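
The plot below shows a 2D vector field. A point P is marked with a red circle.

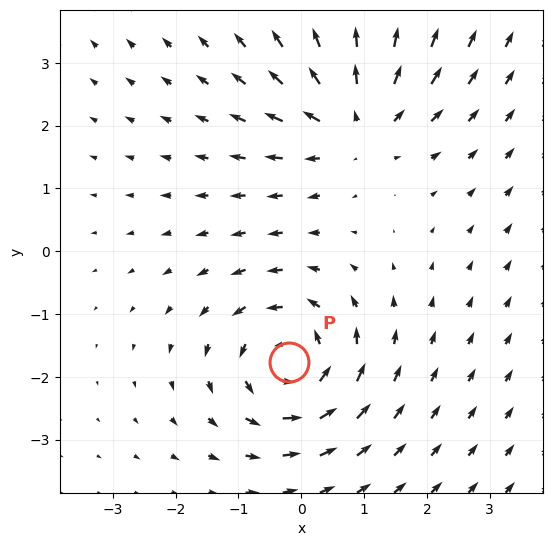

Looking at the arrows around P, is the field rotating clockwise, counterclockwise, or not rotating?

counterclockwise

Near P at (-0.2, -1.8) the arrows circulate counterclockwise. The curl (z-component) there is about +5; positive curl means counterclockwise rotation.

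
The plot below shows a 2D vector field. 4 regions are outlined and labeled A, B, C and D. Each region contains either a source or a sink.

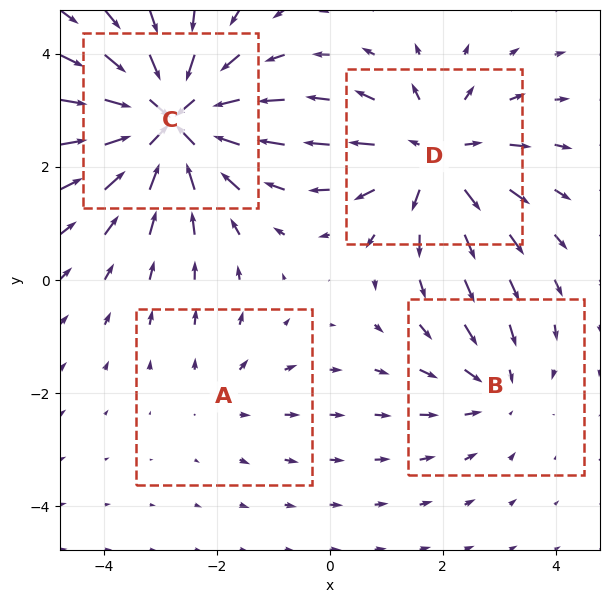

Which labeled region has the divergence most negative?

Divergence at each region's feature centre — A: about +2, B: about -3, C: about -7, D: about +5. Region C is most negative.

C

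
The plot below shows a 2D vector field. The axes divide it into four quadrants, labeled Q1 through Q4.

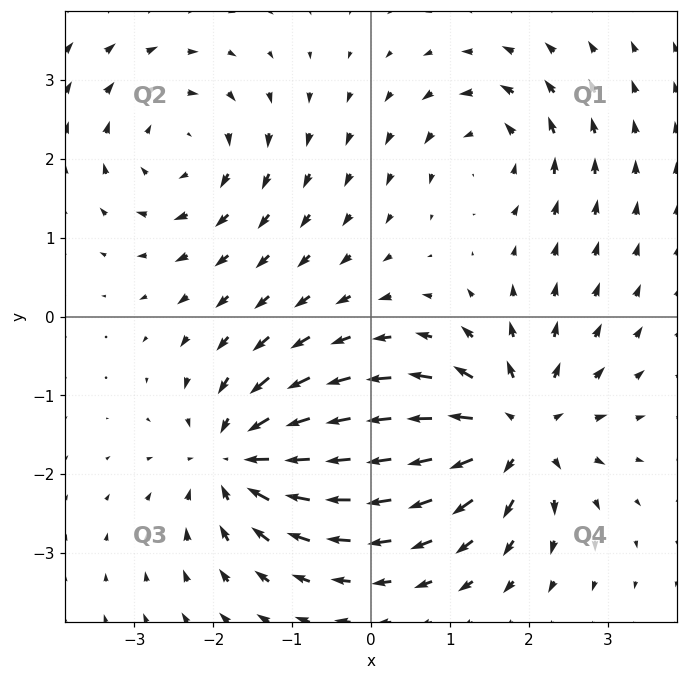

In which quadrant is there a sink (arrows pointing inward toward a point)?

Q3

The sink sits at approximately (-1.7, -1.8), which lies in quadrant Q3. The divergence there is about -6, negative as expected for a sink.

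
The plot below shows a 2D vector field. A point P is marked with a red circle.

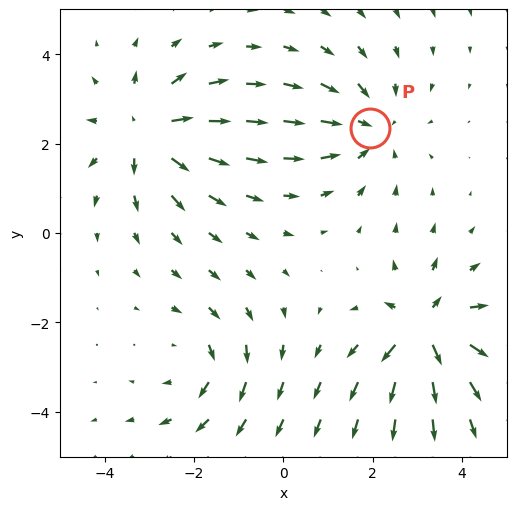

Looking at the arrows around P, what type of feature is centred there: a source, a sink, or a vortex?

sink

At P (1.9, 2.3) the arrows converge inward. Divergence about -4, curl ≈0 — negative divergence with near-zero curl is a sink.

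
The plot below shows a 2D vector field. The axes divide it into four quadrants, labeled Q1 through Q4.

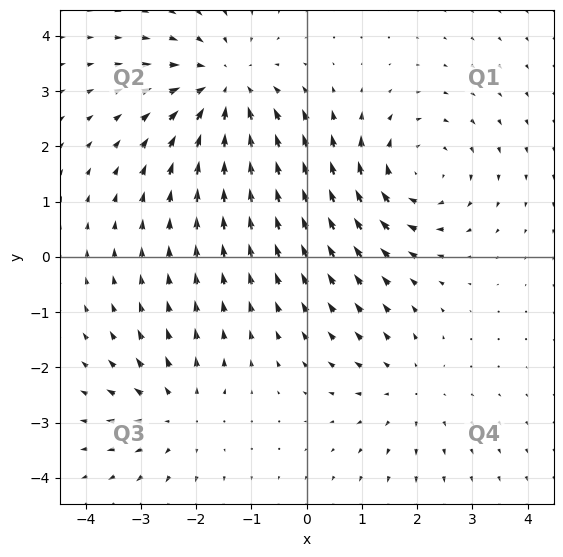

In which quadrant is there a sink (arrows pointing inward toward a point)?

The sink sits at approximately (-1.5, 3.0), which lies in quadrant Q2. The divergence there is about -4, negative as expected for a sink.

Q2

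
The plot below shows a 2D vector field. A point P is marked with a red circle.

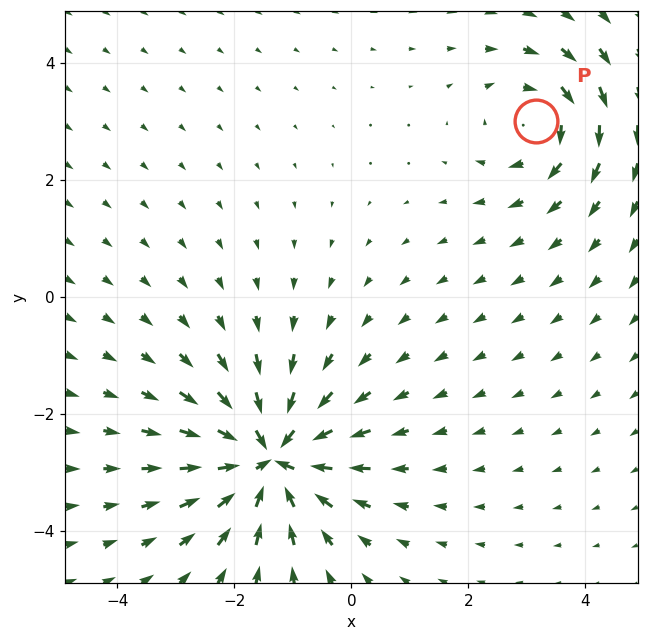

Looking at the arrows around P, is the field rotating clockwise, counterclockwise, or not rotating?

Near P at (3.2, 3.0) the arrows circulate clockwise. The curl (z-component) there is about -3; negative curl means clockwise rotation.

clockwise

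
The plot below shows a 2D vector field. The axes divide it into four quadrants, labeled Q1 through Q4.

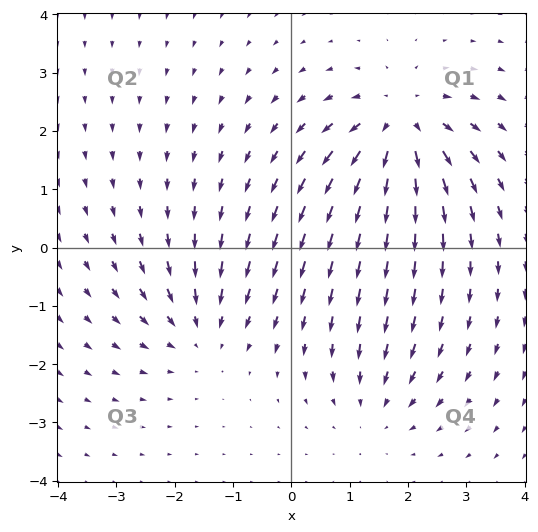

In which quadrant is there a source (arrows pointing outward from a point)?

The source sits at approximately (1.9, 2.1), which lies in quadrant Q1. The divergence there is about +5, positive as expected for a source.

Q1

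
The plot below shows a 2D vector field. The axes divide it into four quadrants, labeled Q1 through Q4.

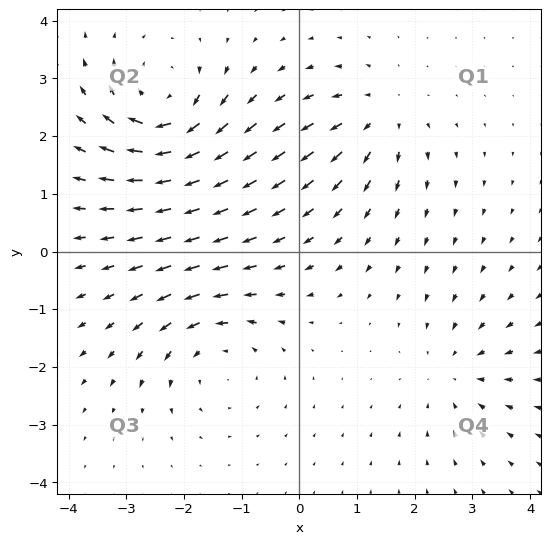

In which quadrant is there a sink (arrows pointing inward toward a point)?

Q4

The sink sits at approximately (2.7, -2.1), which lies in quadrant Q4. The divergence there is about -3, negative as expected for a sink.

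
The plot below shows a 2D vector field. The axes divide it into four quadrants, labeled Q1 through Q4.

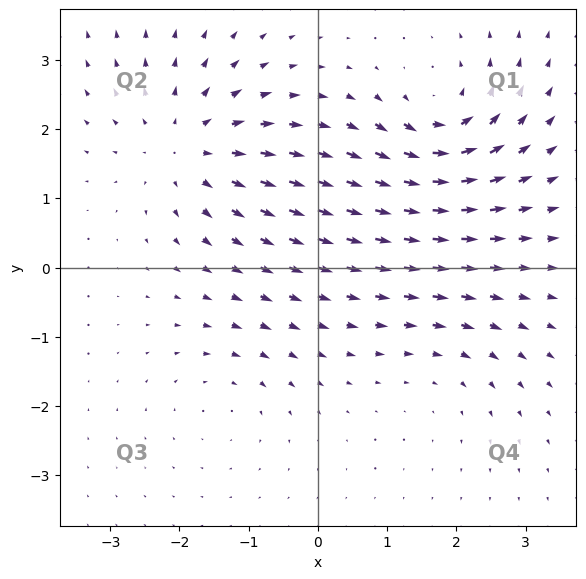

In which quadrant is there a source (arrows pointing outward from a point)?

Q2

The source sits at approximately (-1.9, 1.7), which lies in quadrant Q2. The divergence there is about +5, positive as expected for a source.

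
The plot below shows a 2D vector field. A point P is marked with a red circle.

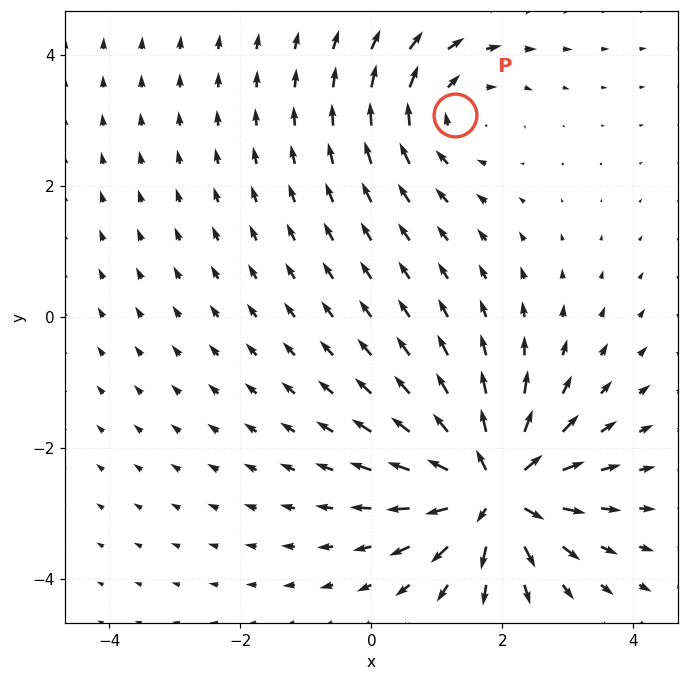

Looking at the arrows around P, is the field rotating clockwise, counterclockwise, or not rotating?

Near P at (1.3, 3.1) the arrows circulate clockwise. The curl (z-component) there is about -3; negative curl means clockwise rotation.

clockwise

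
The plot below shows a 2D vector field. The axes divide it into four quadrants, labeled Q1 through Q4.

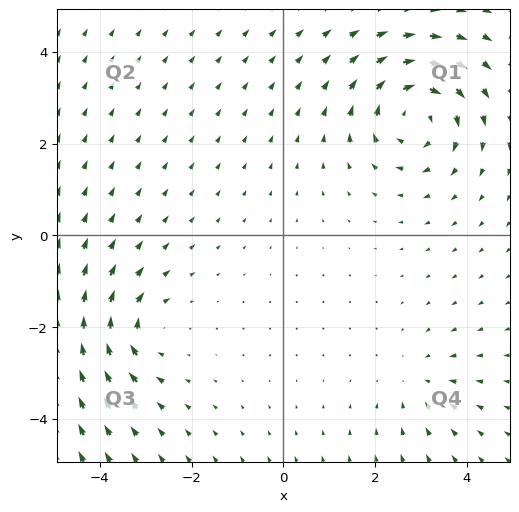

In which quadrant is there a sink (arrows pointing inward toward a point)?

The sink sits at approximately (2.9, -3.2), which lies in quadrant Q4. The divergence there is about -2, negative as expected for a sink.

Q4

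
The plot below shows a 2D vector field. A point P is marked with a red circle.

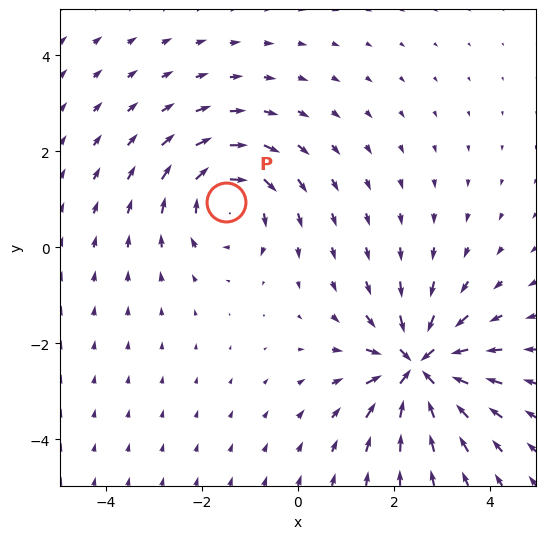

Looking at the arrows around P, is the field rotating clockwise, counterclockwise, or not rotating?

clockwise

Near P at (-1.5, 0.9) the arrows circulate clockwise. The curl (z-component) there is about -4; negative curl means clockwise rotation.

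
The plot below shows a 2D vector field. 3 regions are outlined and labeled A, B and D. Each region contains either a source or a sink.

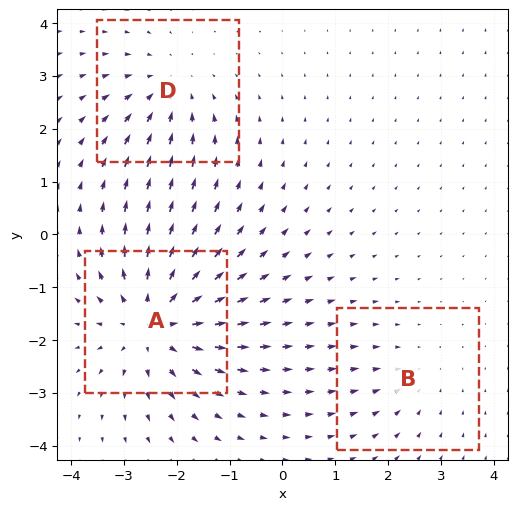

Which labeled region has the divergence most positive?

A

Divergence at each region's feature centre — A: about +5, B: about -2, D: about -3. Region A is most positive.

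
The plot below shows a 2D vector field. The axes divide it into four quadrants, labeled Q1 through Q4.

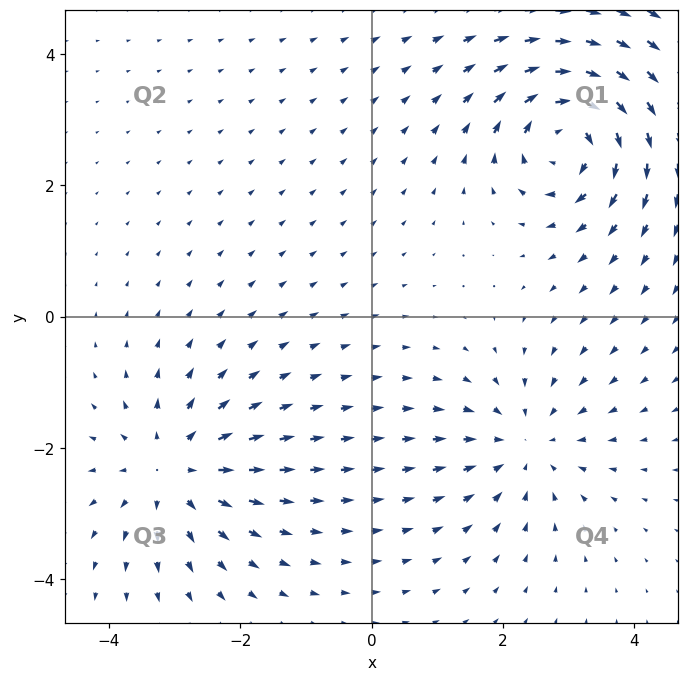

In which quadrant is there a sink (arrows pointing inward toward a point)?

Q4

The sink sits at approximately (2.4, -2.0), which lies in quadrant Q4. The divergence there is about -3, negative as expected for a sink.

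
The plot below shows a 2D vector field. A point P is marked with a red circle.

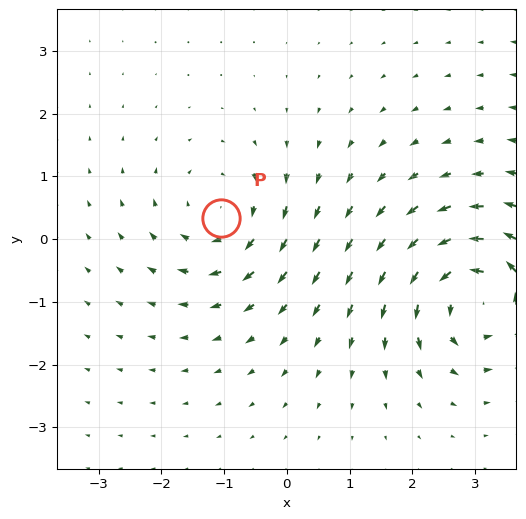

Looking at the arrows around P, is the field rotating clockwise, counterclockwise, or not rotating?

Near P at (-1.0, 0.3) the arrows circulate clockwise. The curl (z-component) there is about -4; negative curl means clockwise rotation.

clockwise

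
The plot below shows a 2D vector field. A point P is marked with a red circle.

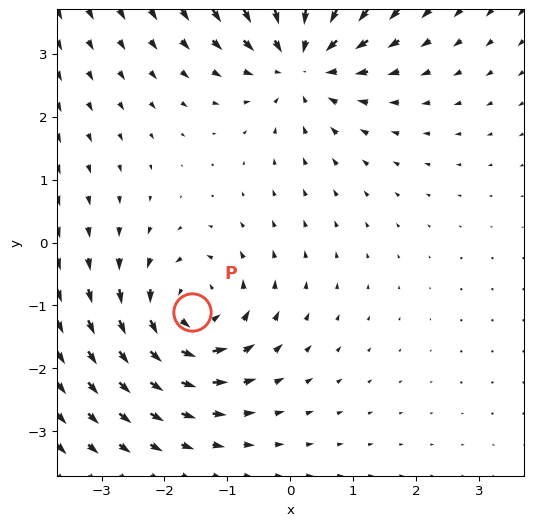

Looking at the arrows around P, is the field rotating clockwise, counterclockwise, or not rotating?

Near P at (-1.6, -1.1) the arrows circulate counterclockwise. The curl (z-component) there is about +3; positive curl means counterclockwise rotation.

counterclockwise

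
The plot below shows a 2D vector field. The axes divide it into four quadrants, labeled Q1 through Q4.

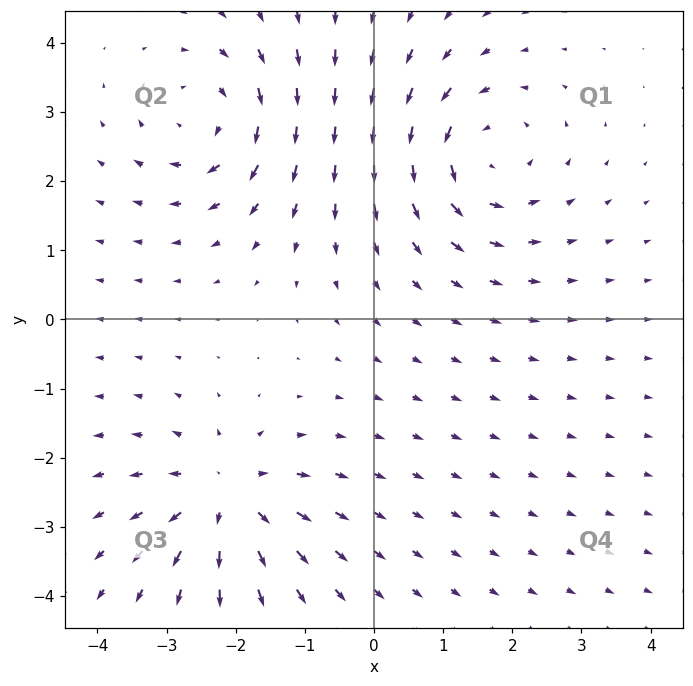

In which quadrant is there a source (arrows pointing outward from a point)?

The source sits at approximately (-2.1, -2.6), which lies in quadrant Q3. The divergence there is about +5, positive as expected for a source.

Q3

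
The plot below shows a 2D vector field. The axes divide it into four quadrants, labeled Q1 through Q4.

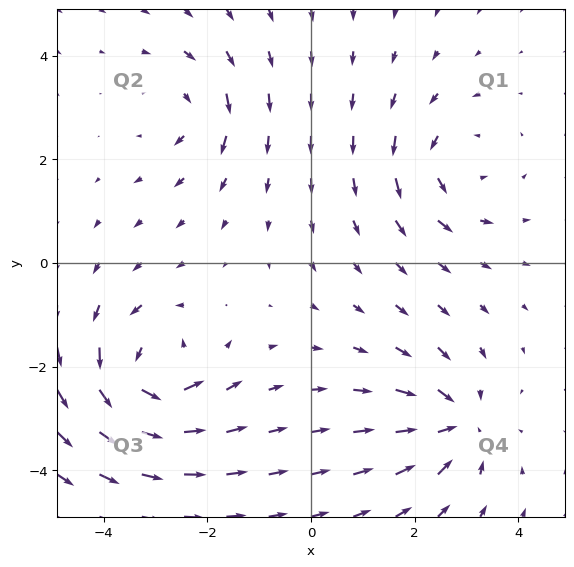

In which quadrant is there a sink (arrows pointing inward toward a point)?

Q4

The sink sits at approximately (2.8, -3.1), which lies in quadrant Q4. The divergence there is about -5, negative as expected for a sink.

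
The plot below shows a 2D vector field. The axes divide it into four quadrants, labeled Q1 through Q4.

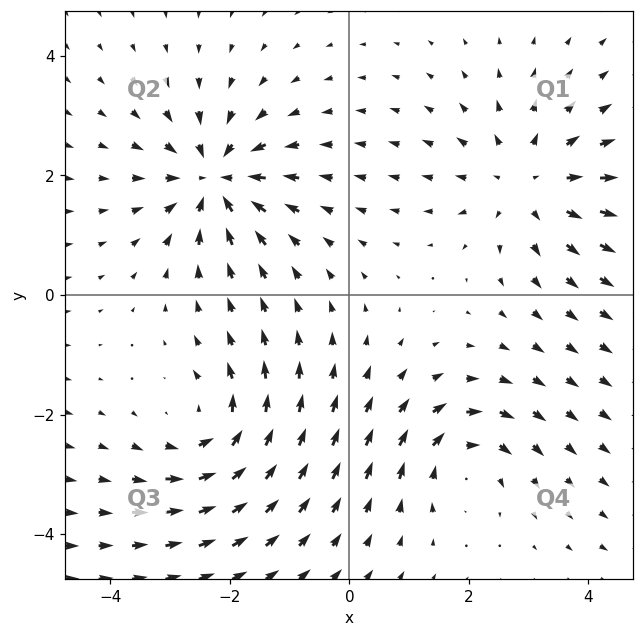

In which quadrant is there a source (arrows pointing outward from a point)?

The source sits at approximately (3.0, 1.9), which lies in quadrant Q1. The divergence there is about +4, positive as expected for a source.

Q1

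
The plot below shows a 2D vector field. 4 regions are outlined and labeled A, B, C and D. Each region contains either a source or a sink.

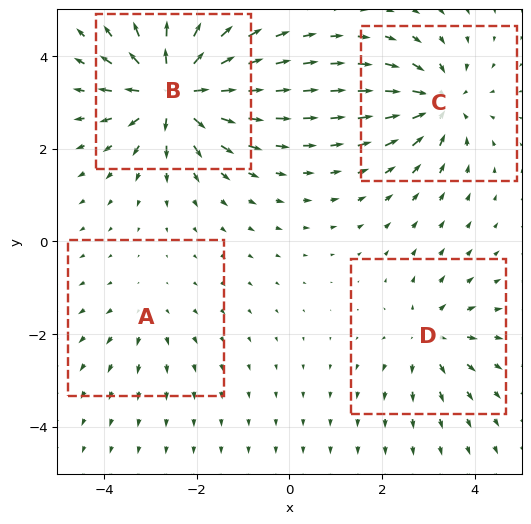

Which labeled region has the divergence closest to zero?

A

Divergence at each region's feature centre — A: about +2, B: about +9, C: about -6, D: about +4. Region A is closest to zero.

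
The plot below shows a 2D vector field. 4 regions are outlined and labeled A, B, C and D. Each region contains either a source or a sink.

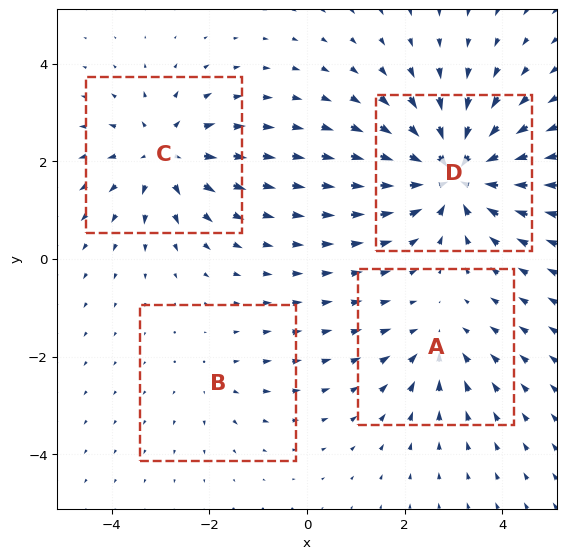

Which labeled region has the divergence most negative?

Divergence at each region's feature centre — A: about -3, B: about +2, C: about +5, D: about -7. Region D is most negative.

D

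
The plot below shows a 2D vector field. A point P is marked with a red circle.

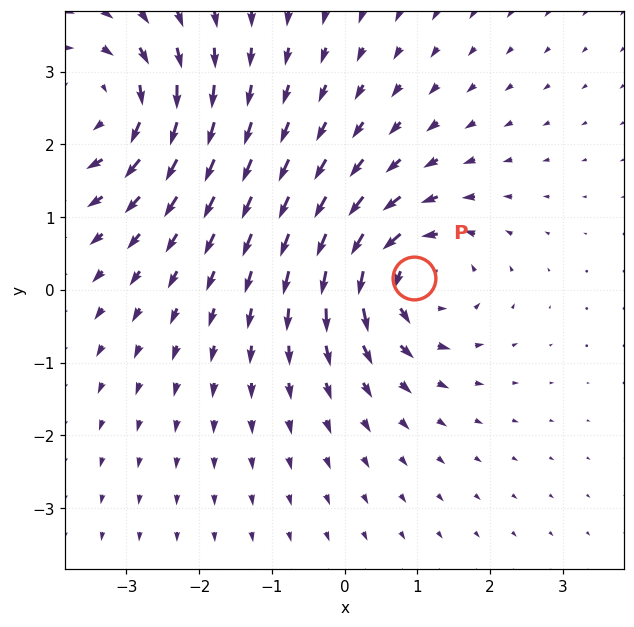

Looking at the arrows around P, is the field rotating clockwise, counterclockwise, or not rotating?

Near P at (1.0, 0.2) the arrows circulate counterclockwise. The curl (z-component) there is about +4; positive curl means counterclockwise rotation.

counterclockwise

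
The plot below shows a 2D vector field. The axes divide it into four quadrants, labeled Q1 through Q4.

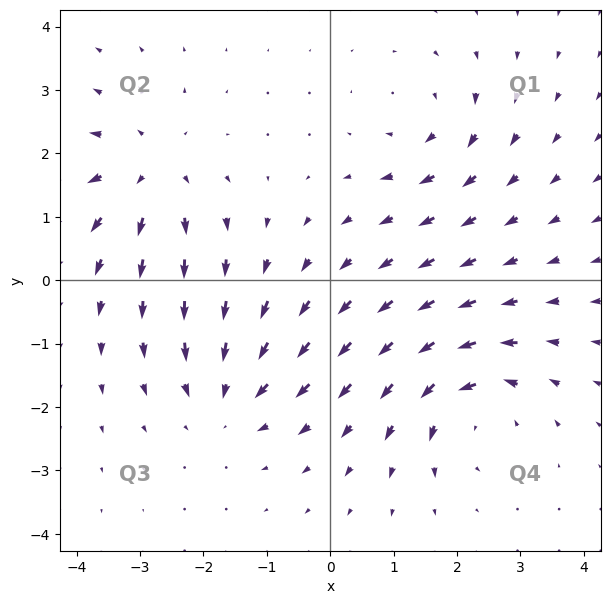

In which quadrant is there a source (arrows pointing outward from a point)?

Q2

The source sits at approximately (-2.8, 1.7), which lies in quadrant Q2. The divergence there is about +4, positive as expected for a source.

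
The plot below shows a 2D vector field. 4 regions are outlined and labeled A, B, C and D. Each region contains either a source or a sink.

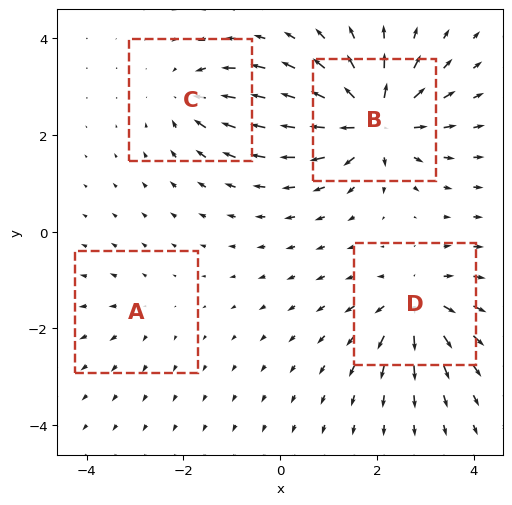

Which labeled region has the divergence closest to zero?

A

Divergence at each region's feature centre — A: about +2, B: about +8, C: about -4, D: about +6. Region A is closest to zero.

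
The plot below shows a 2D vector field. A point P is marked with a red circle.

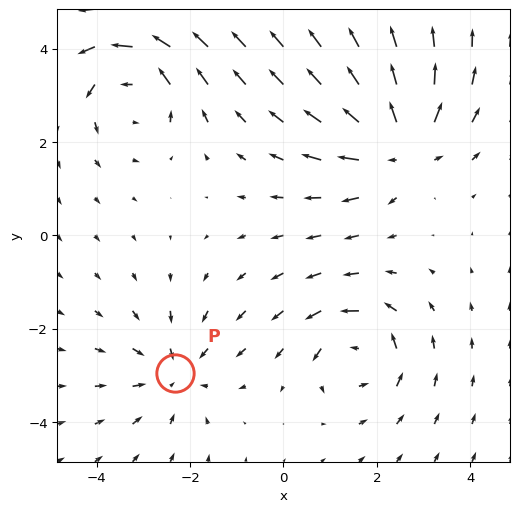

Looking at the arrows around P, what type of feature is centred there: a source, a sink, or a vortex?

sink

At P (-2.3, -3.0) the arrows converge inward. Divergence about -4, curl ≈0 — negative divergence with near-zero curl is a sink.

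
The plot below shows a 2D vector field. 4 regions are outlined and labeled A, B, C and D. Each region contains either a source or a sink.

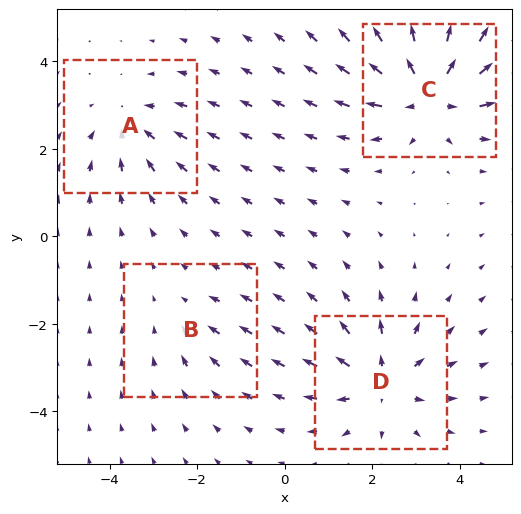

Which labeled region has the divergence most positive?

Divergence at each region's feature centre — A: about -3, B: about -2, C: about +6, D: about +5. Region C is most positive.

C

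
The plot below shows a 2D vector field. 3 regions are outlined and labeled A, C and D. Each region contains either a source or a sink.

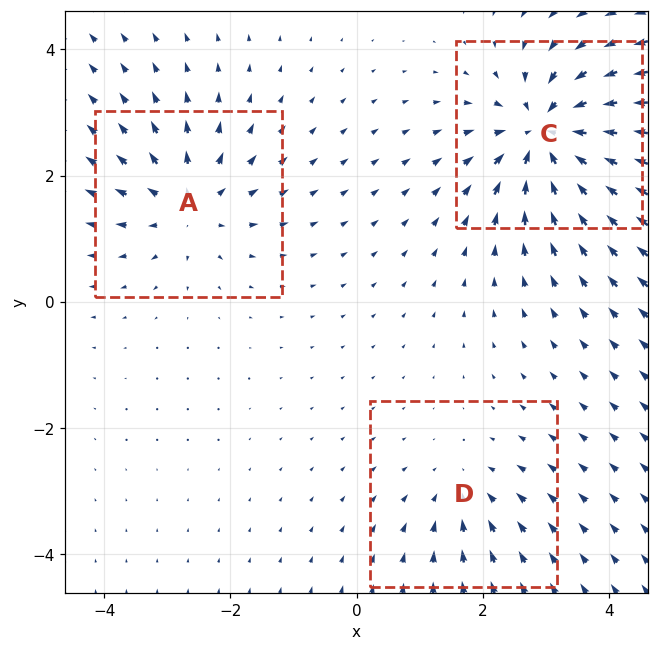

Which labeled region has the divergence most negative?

Divergence at each region's feature centre — A: about +4, C: about -6, D: about -2. Region C is most negative.

C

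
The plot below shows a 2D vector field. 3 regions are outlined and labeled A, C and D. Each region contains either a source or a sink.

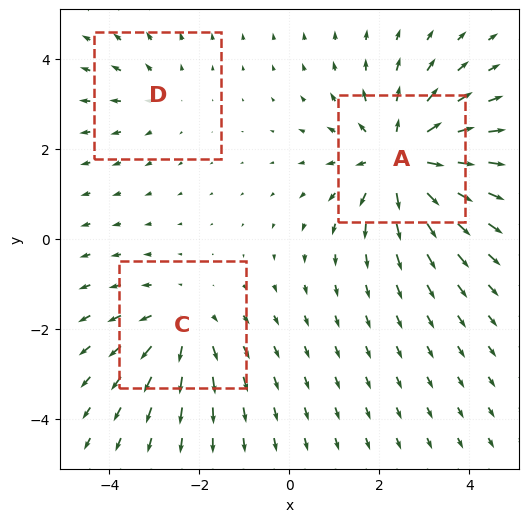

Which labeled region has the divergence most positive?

Divergence at each region's feature centre — A: about +5, C: about +3, D: about +2. Region A is most positive.

A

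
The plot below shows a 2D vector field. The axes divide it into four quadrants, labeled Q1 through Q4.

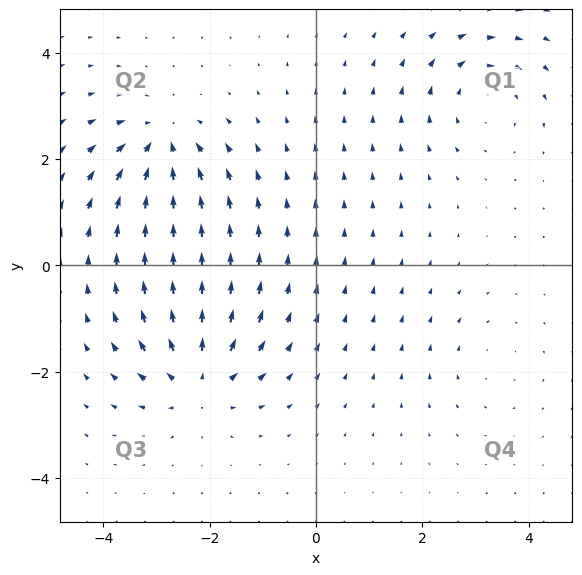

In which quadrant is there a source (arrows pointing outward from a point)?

Q3

The source sits at approximately (-2.2, -2.1), which lies in quadrant Q3. The divergence there is about +6, positive as expected for a source.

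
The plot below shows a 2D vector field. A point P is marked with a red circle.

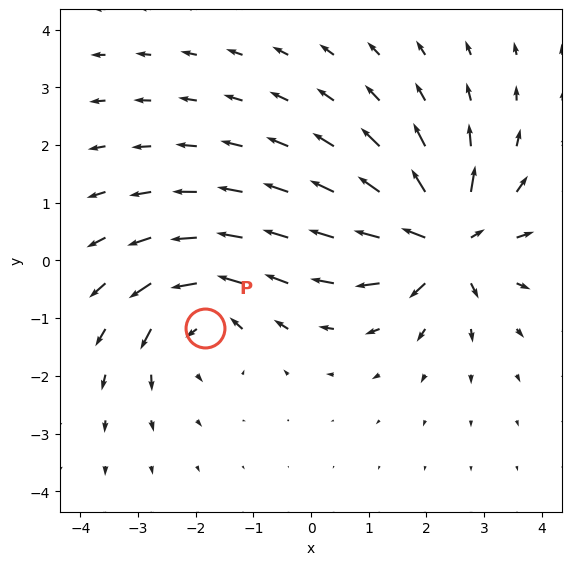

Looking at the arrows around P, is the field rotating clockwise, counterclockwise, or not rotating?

Near P at (-1.8, -1.2) the arrows circulate counterclockwise. The curl (z-component) there is about +4; positive curl means counterclockwise rotation.

counterclockwise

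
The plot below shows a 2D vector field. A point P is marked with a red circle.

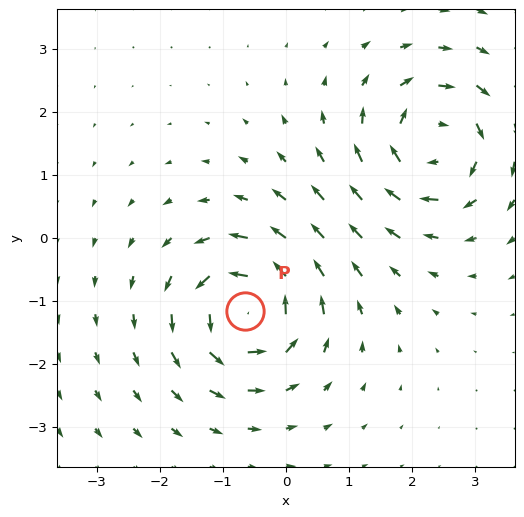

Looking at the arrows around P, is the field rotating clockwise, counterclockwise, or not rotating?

counterclockwise

Near P at (-0.6, -1.2) the arrows circulate counterclockwise. The curl (z-component) there is about +5; positive curl means counterclockwise rotation.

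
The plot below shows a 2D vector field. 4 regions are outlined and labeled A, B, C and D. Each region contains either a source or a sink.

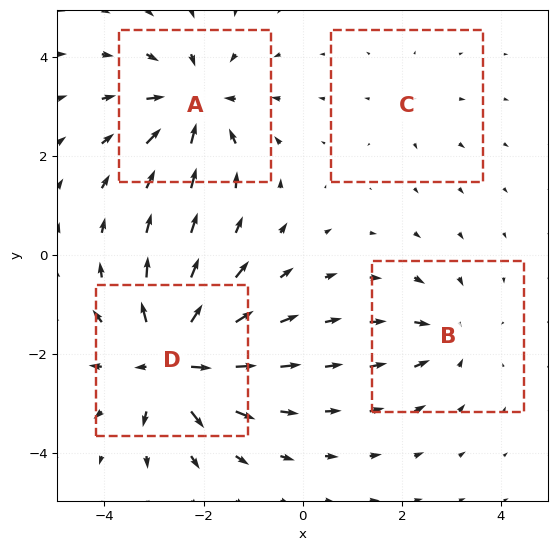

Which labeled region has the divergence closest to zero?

Divergence at each region's feature centre — A: about -6, B: about -4, C: about +2, D: about +8. Region C is closest to zero.

C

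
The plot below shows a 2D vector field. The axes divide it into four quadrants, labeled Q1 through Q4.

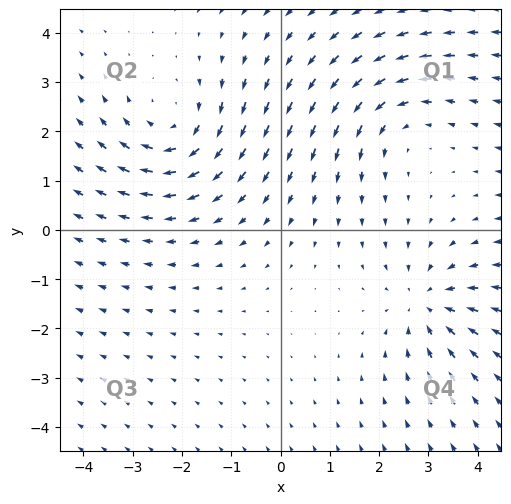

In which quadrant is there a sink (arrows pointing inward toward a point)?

Q4

The sink sits at approximately (3.0, -1.5), which lies in quadrant Q4. The divergence there is about -3, negative as expected for a sink.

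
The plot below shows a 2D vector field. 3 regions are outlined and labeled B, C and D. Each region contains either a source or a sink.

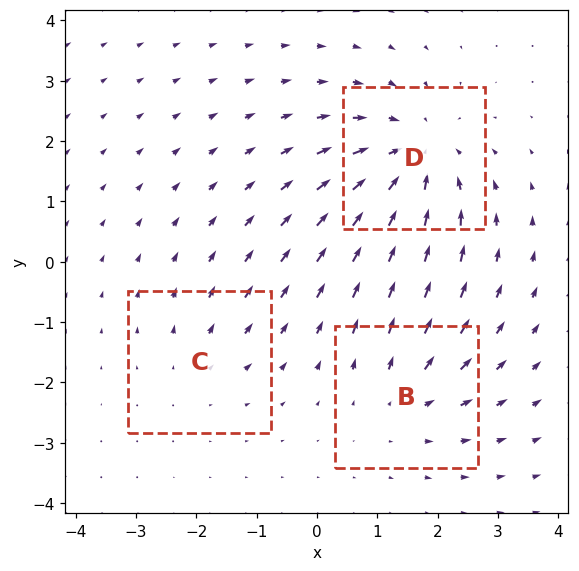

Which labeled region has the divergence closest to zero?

Divergence at each region's feature centre — B: about +3, C: about +2, D: about -4. Region C is closest to zero.

C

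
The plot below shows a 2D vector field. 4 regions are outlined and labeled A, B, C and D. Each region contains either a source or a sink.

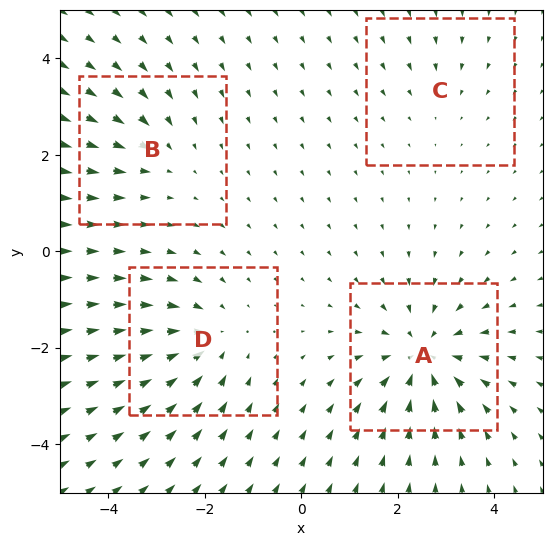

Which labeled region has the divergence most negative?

Divergence at each region's feature centre — A: about -6, B: about -3, C: about -2, D: about -4. Region A is most negative.

A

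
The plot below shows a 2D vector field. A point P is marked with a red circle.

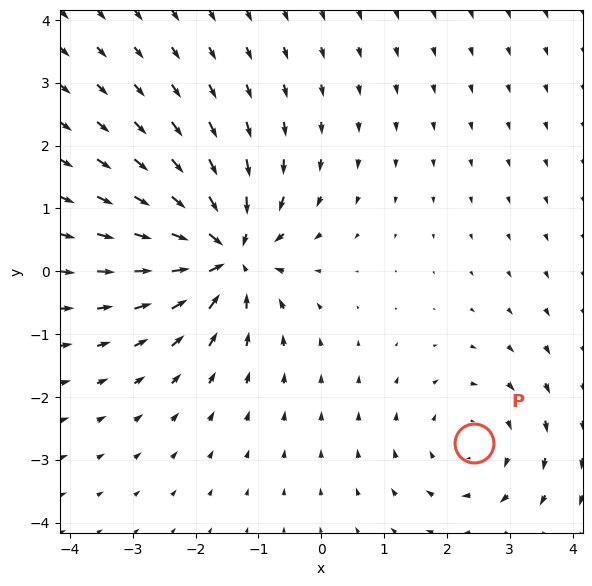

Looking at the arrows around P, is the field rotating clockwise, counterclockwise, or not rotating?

clockwise

Near P at (2.4, -2.7) the arrows circulate clockwise. The curl (z-component) there is about -2; negative curl means clockwise rotation.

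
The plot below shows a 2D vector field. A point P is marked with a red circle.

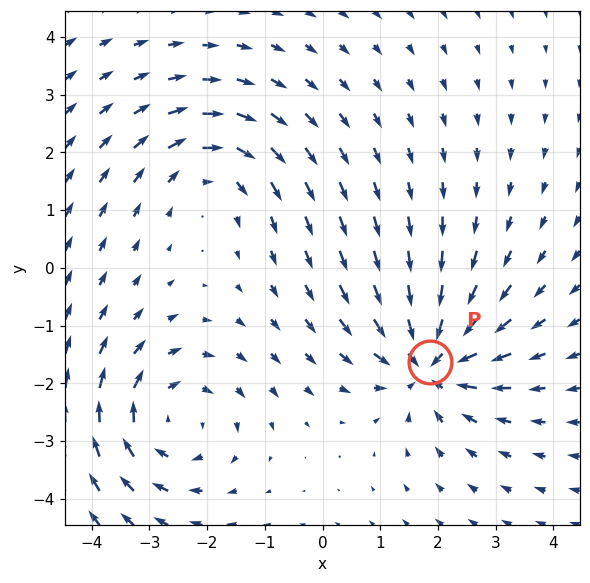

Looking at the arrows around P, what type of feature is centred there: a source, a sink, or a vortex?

At P (1.9, -1.6) the arrows converge inward. Divergence about -6, curl ≈0 — negative divergence with near-zero curl is a sink.

sink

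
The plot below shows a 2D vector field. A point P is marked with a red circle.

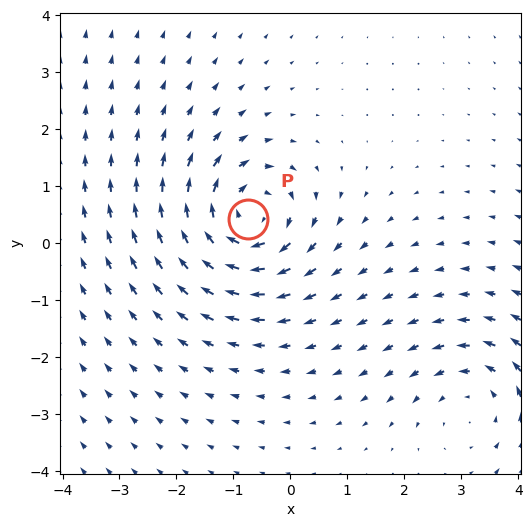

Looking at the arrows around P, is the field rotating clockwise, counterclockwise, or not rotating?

Near P at (-0.8, 0.4) the arrows circulate clockwise. The curl (z-component) there is about -5; negative curl means clockwise rotation.

clockwise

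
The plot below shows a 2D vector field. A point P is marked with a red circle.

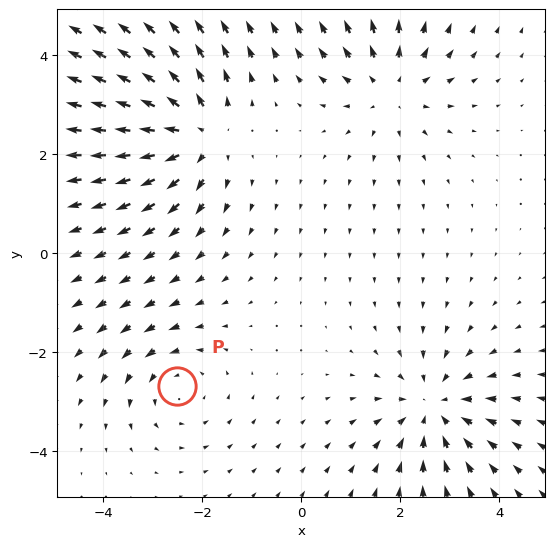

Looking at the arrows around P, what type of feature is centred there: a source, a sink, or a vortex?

vortex

At P (-2.5, -2.7) the arrows circulate counterclockwise. Divergence ≈0, curl about +3 — near-zero divergence with nonzero curl is a vortex.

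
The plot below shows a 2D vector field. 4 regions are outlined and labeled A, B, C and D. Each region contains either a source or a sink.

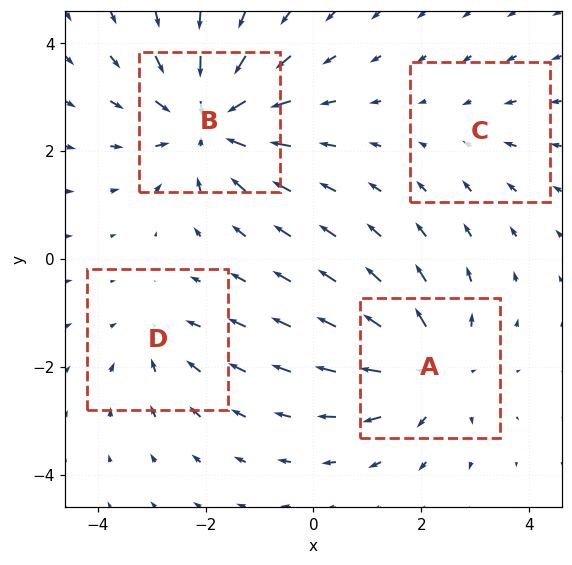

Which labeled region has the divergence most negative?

Divergence at each region's feature centre — A: about +5, B: about -6, C: about -2, D: about -3. Region B is most negative.

B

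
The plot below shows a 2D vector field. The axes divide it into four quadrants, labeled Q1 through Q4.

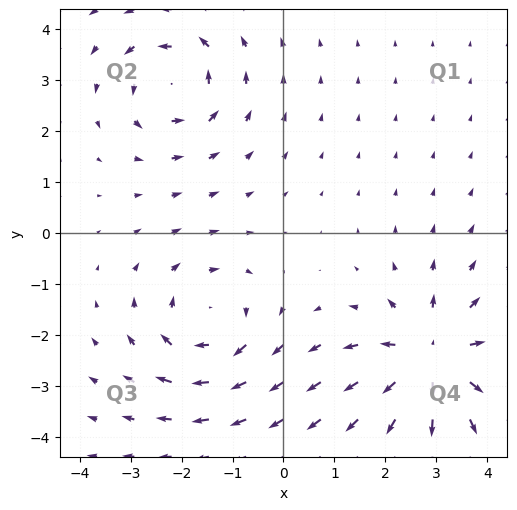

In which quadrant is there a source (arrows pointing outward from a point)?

The source sits at approximately (2.9, -2.5), which lies in quadrant Q4. The divergence there is about +5, positive as expected for a source.

Q4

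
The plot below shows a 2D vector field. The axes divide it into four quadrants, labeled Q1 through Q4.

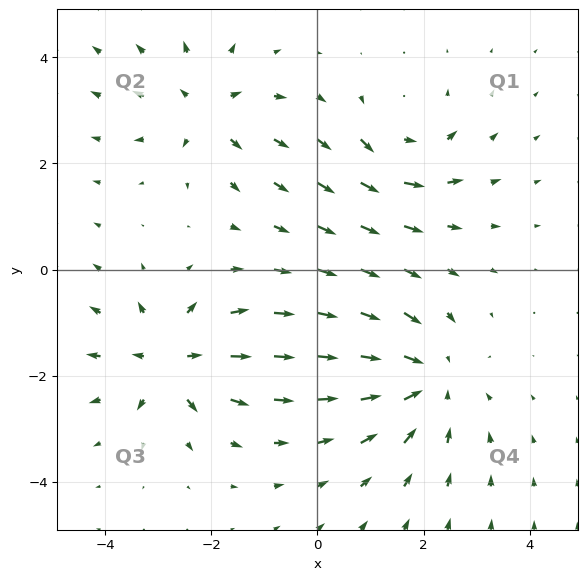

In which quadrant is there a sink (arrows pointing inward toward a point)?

Q4

The sink sits at approximately (2.1, -2.1), which lies in quadrant Q4. The divergence there is about -3, negative as expected for a sink.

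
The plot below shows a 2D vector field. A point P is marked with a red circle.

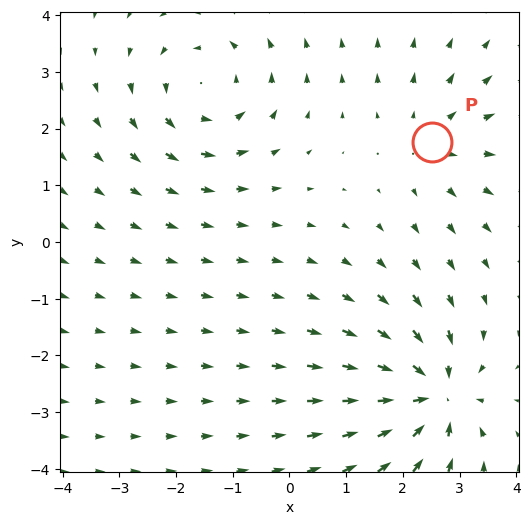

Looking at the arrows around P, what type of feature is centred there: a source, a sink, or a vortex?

At P (2.5, 1.8) the arrows spread outward. Divergence about +2, curl ≈0 — positive divergence with near-zero curl is a source.

source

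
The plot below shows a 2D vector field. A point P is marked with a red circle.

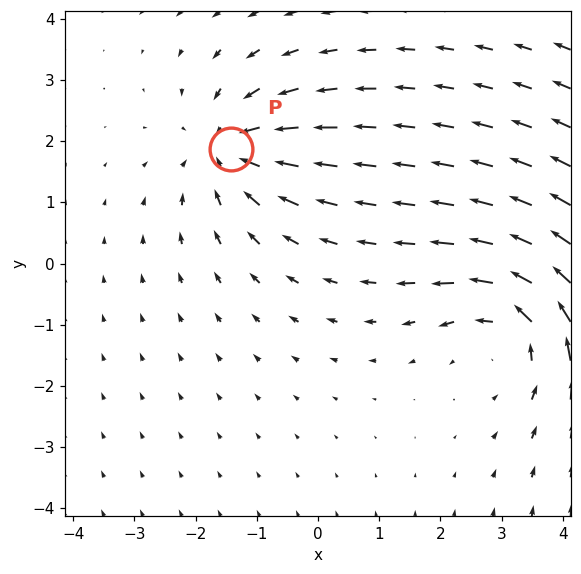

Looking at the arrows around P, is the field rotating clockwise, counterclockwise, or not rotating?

Near P at (-1.4, 1.9) the arrows show no circulation. The curl there is ≈0.

not rotating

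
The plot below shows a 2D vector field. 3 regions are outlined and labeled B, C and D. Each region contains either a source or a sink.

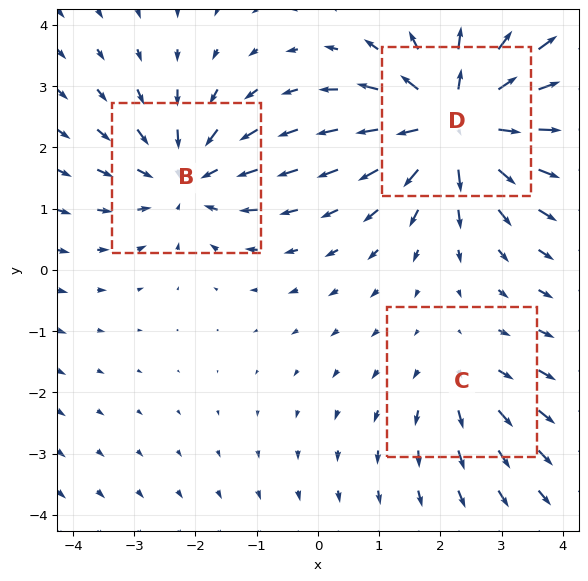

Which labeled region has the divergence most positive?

D

Divergence at each region's feature centre — B: about -4, C: about +2, D: about +5. Region D is most positive.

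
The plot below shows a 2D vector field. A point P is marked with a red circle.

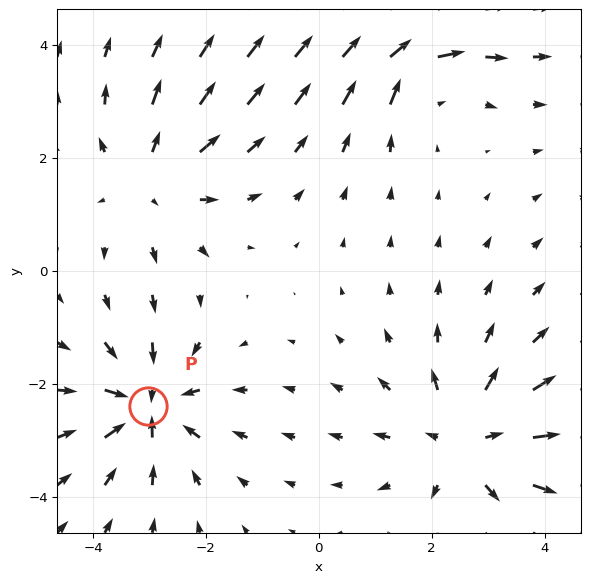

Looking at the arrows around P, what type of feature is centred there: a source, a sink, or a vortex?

At P (-3.0, -2.4) the arrows converge inward. Divergence about -5, curl ≈0 — negative divergence with near-zero curl is a sink.

sink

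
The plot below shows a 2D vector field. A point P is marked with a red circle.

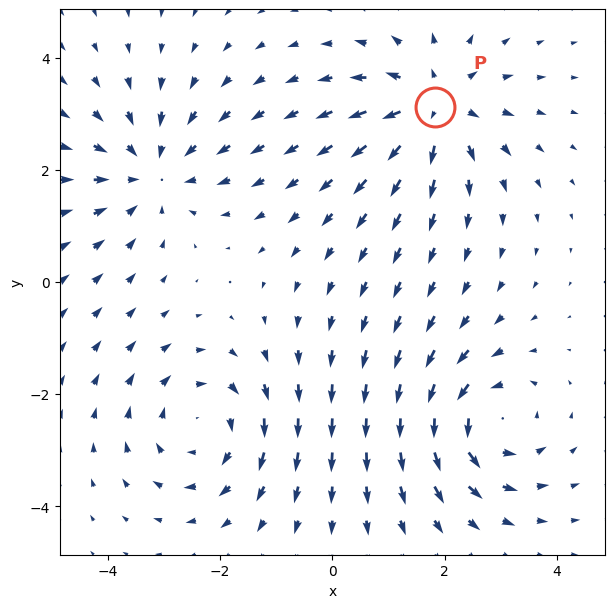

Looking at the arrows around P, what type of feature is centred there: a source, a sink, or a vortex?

source

At P (1.8, 3.1) the arrows spread outward. Divergence about +5, curl ≈0 — positive divergence with near-zero curl is a source.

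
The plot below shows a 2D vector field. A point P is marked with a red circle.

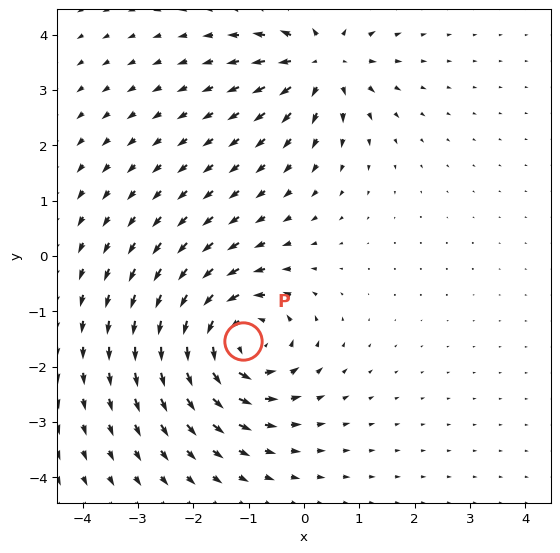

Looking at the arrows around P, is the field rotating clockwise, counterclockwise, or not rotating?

counterclockwise

Near P at (-1.1, -1.5) the arrows circulate counterclockwise. The curl (z-component) there is about +5; positive curl means counterclockwise rotation.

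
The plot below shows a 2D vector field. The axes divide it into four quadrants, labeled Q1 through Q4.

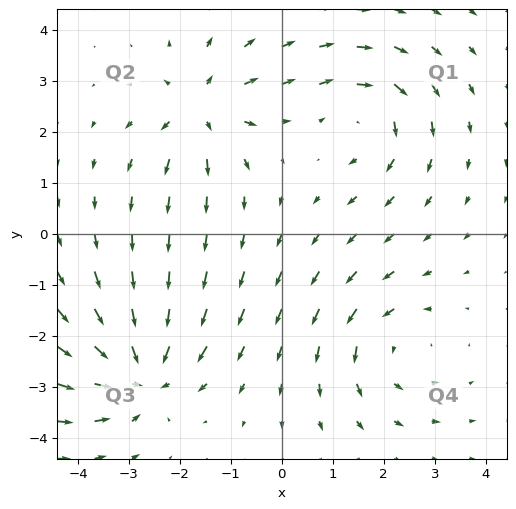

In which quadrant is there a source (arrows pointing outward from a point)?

Q2

The source sits at approximately (-1.6, 2.4), which lies in quadrant Q2. The divergence there is about +5, positive as expected for a source.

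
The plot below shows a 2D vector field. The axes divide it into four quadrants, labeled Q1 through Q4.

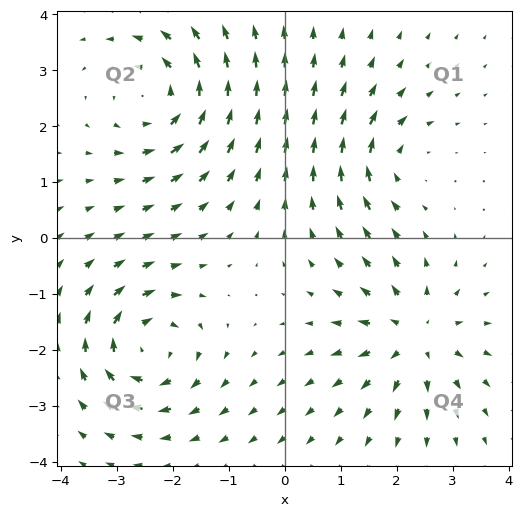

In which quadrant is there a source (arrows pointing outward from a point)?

Q4

The source sits at approximately (2.3, -1.7), which lies in quadrant Q4. The divergence there is about +5, positive as expected for a source.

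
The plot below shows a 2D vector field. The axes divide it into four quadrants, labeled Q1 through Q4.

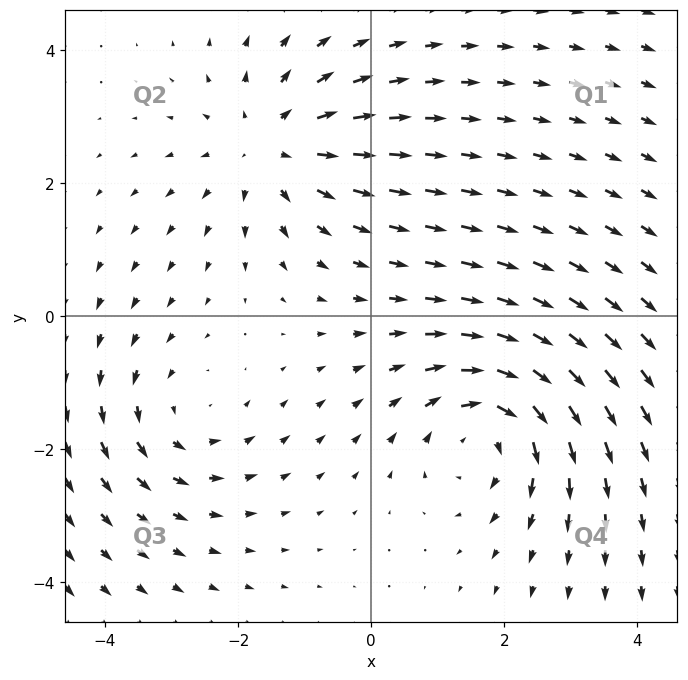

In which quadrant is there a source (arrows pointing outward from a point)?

Q2

The source sits at approximately (-1.5, 2.6), which lies in quadrant Q2. The divergence there is about +4, positive as expected for a source.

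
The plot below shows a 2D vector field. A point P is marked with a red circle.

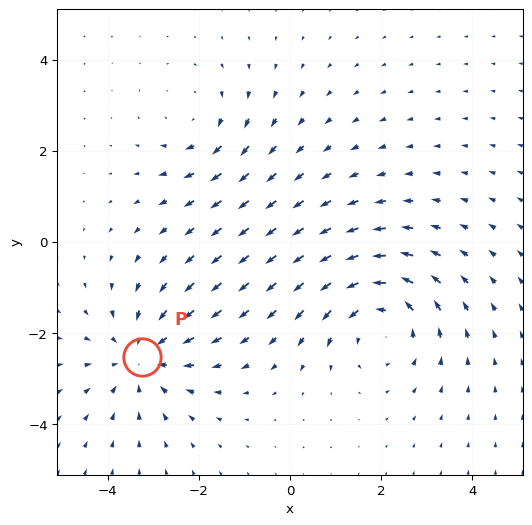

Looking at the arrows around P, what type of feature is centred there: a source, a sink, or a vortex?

sink

At P (-3.2, -2.5) the arrows converge inward. Divergence about -4, curl ≈0 — negative divergence with near-zero curl is a sink.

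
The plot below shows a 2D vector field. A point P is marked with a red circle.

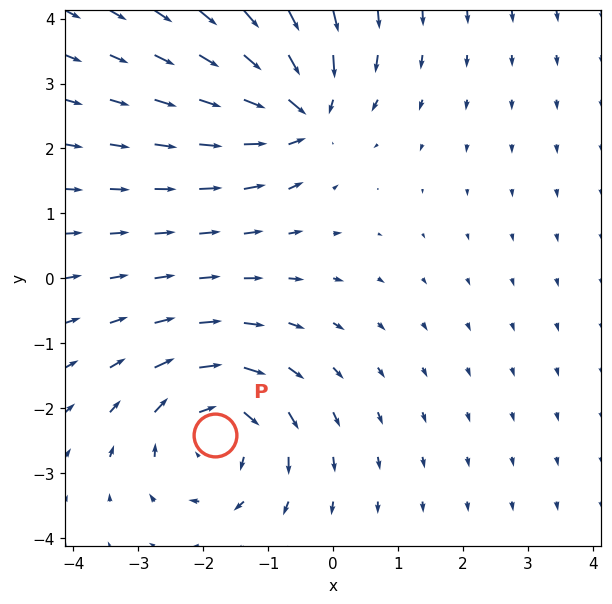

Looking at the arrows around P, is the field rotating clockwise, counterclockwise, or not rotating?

clockwise

Near P at (-1.8, -2.4) the arrows circulate clockwise. The curl (z-component) there is about -5; negative curl means clockwise rotation.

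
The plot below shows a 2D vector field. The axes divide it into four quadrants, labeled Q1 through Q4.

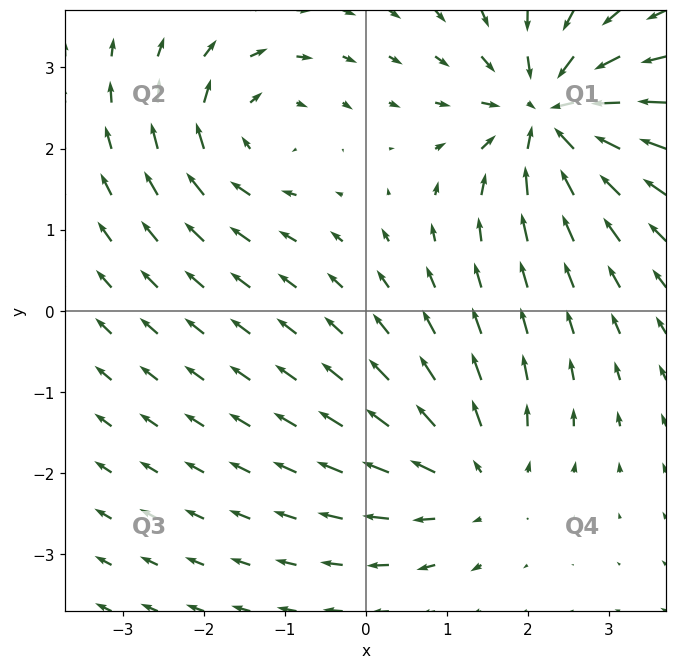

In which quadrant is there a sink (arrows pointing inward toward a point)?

The sink sits at approximately (2.3, 2.4), which lies in quadrant Q1. The divergence there is about -7, negative as expected for a sink.

Q1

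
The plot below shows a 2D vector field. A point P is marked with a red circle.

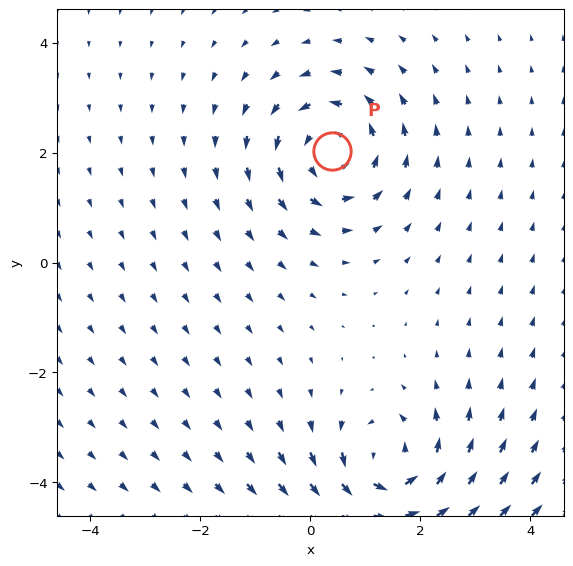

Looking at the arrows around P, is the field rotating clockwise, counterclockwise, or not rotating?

Near P at (0.4, 2.0) the arrows circulate counterclockwise. The curl (z-component) there is about +4; positive curl means counterclockwise rotation.

counterclockwise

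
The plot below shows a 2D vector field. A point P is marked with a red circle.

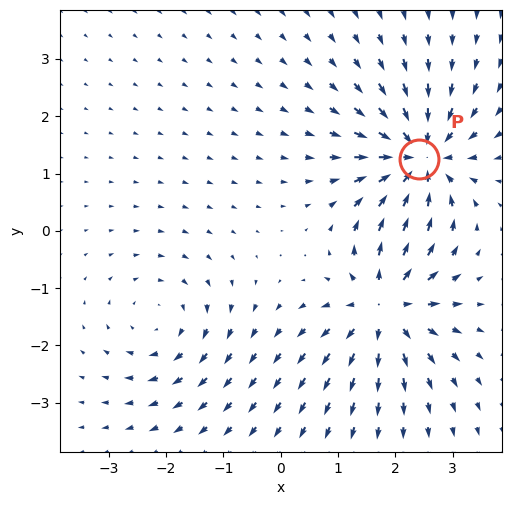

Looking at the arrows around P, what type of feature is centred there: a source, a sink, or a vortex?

sink

At P (2.4, 1.3) the arrows converge inward. Divergence about -5, curl ≈0 — negative divergence with near-zero curl is a sink.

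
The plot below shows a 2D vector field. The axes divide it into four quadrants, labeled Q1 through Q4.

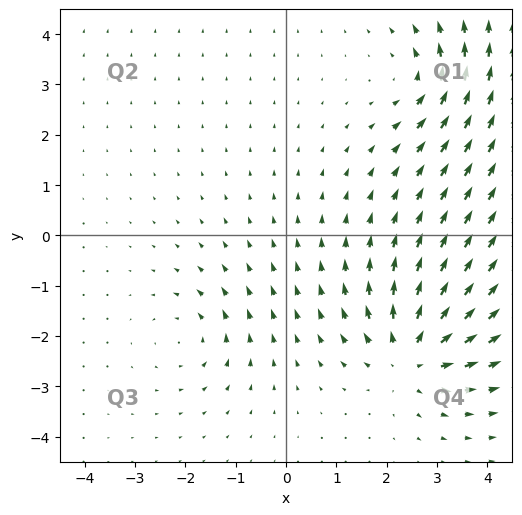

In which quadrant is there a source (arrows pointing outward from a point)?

Q4

The source sits at approximately (2.5, -2.4), which lies in quadrant Q4. The divergence there is about +6, positive as expected for a source.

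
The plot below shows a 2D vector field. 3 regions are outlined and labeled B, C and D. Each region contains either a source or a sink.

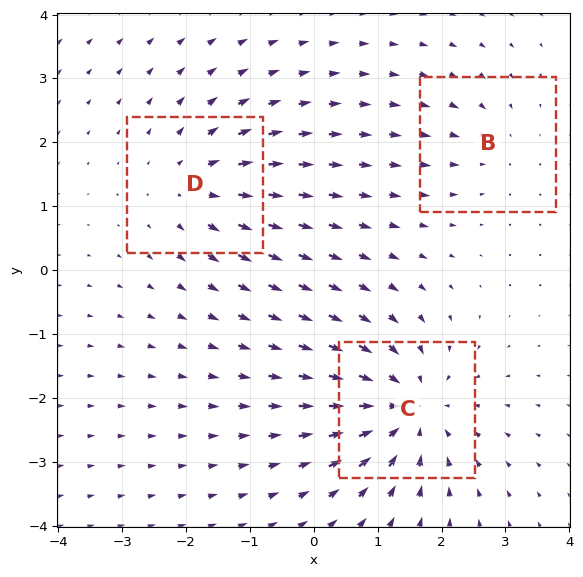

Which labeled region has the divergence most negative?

C

Divergence at each region's feature centre — B: about -2, C: about -5, D: about +3. Region C is most negative.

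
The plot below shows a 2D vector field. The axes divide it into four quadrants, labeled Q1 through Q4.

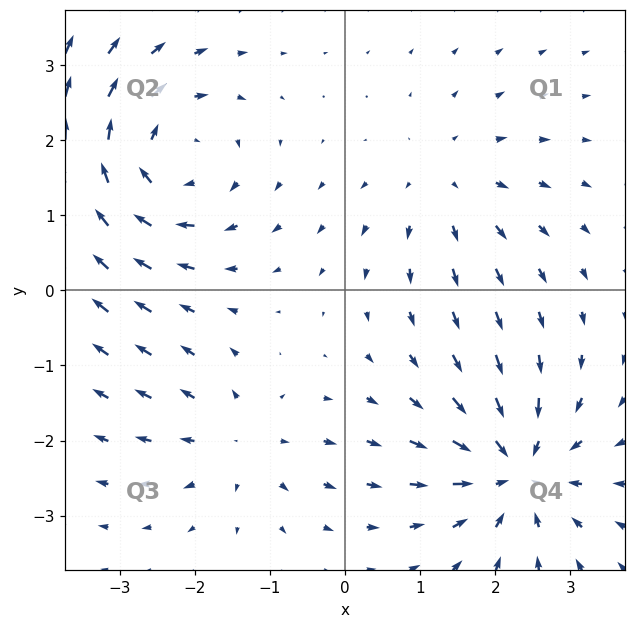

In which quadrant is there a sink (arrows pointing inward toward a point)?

The sink sits at approximately (2.3, -2.4), which lies in quadrant Q4. The divergence there is about -5, negative as expected for a sink.

Q4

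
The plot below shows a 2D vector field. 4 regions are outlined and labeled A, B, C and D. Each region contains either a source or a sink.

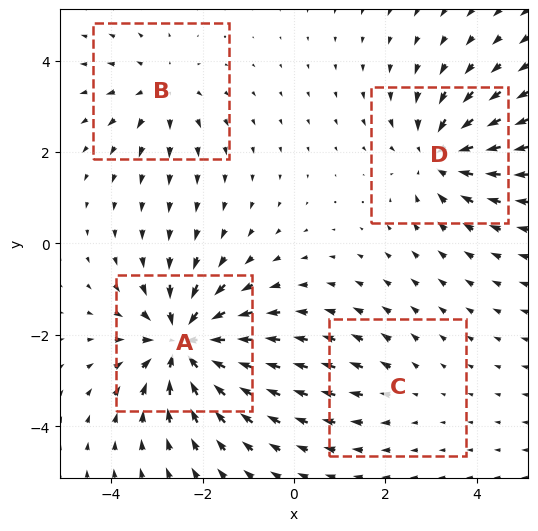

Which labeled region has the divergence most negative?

Divergence at each region's feature centre — A: about -7, B: about +3, C: about +2, D: about -5. Region A is most negative.

A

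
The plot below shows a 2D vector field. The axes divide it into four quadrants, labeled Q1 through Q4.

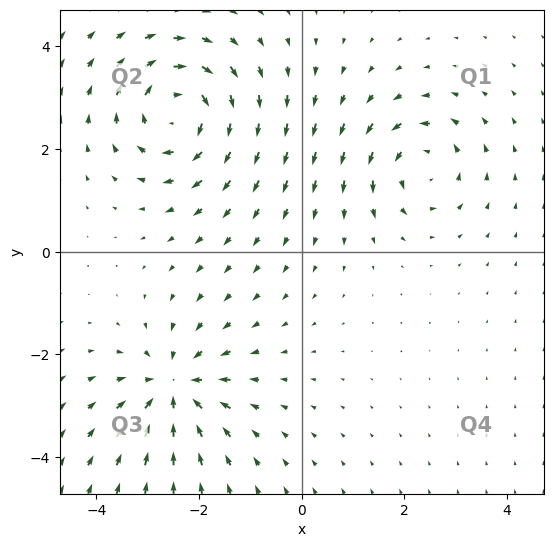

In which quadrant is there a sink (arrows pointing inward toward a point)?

Q3

The sink sits at approximately (-2.5, -2.6), which lies in quadrant Q3. The divergence there is about -5, negative as expected for a sink.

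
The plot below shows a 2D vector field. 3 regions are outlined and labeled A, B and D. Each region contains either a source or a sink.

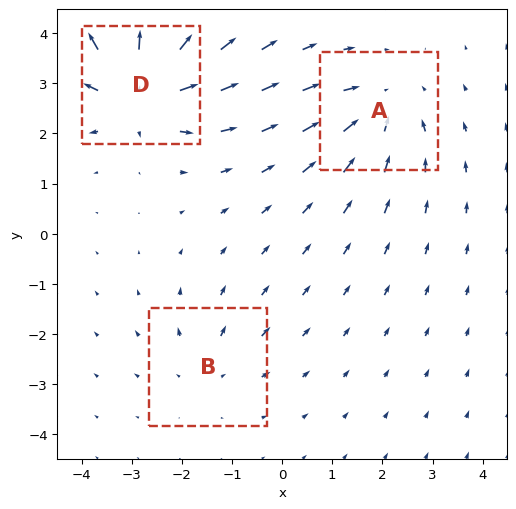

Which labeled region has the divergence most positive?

Divergence at each region's feature centre — A: about -3, B: about +2, D: about +5. Region D is most positive.

D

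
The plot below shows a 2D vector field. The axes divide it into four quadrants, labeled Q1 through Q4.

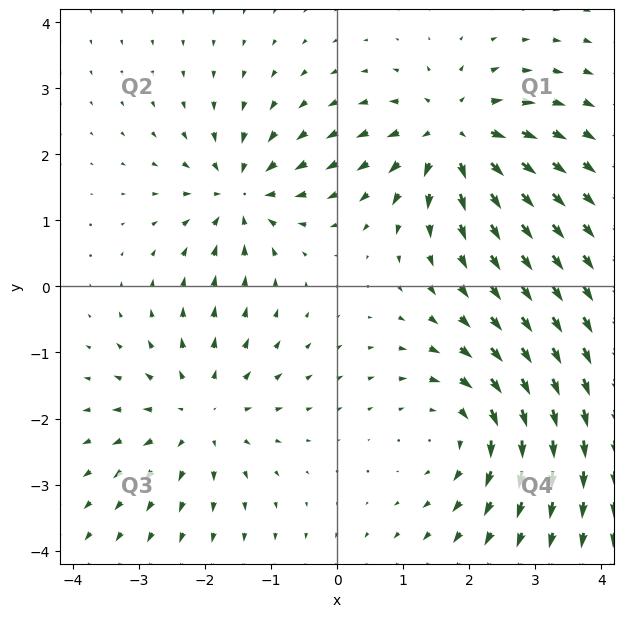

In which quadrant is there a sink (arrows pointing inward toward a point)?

Q2

The sink sits at approximately (-1.4, 1.4), which lies in quadrant Q2. The divergence there is about -4, negative as expected for a sink.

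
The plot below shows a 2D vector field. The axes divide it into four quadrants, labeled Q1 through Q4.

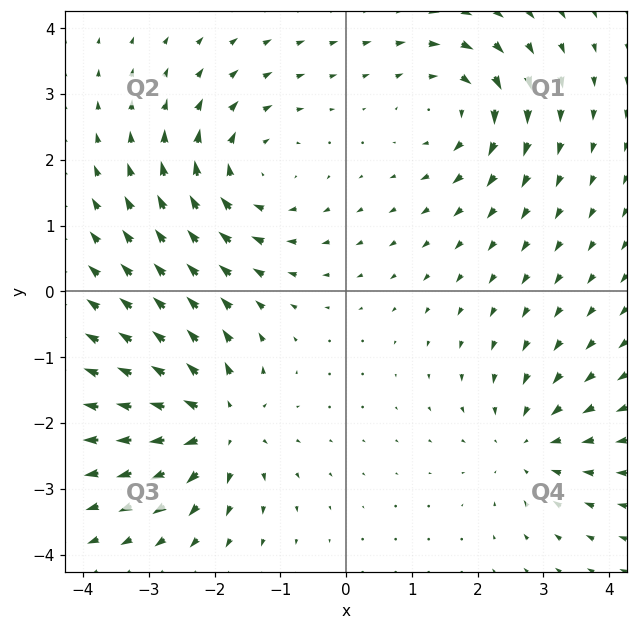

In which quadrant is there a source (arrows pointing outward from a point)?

Q3

The source sits at approximately (-2.0, -2.0), which lies in quadrant Q3. The divergence there is about +6, positive as expected for a source.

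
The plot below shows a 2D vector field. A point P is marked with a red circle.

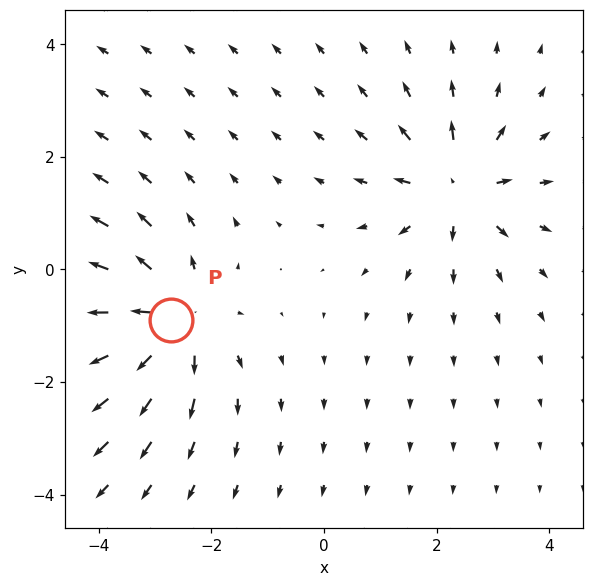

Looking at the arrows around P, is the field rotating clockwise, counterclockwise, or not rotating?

Near P at (-2.7, -0.9) the arrows show no circulation. The curl there is ≈0.

not rotating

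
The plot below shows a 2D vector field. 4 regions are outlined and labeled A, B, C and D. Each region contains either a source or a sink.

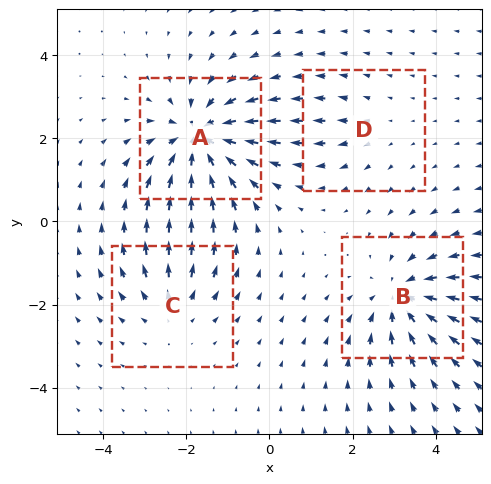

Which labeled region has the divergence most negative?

Divergence at each region's feature centre — A: about -6, B: about -5, C: about +3, D: about +2. Region A is most negative.

A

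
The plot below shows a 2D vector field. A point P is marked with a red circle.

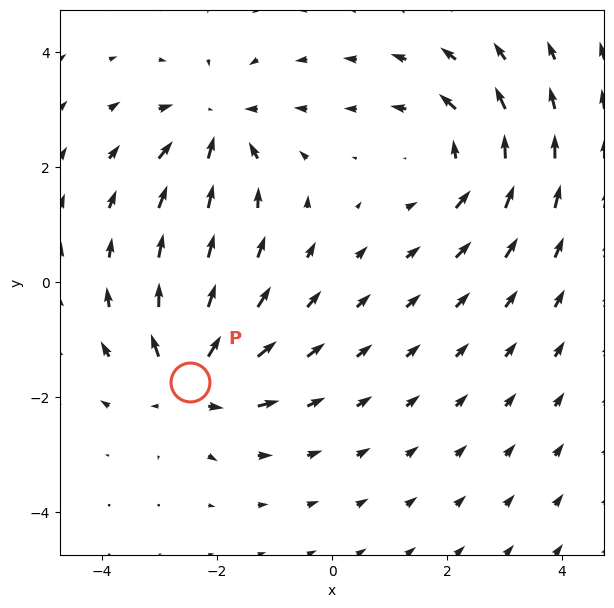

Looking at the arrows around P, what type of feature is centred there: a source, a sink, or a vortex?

At P (-2.5, -1.7) the arrows spread outward. Divergence about +4, curl ≈0 — positive divergence with near-zero curl is a source.

source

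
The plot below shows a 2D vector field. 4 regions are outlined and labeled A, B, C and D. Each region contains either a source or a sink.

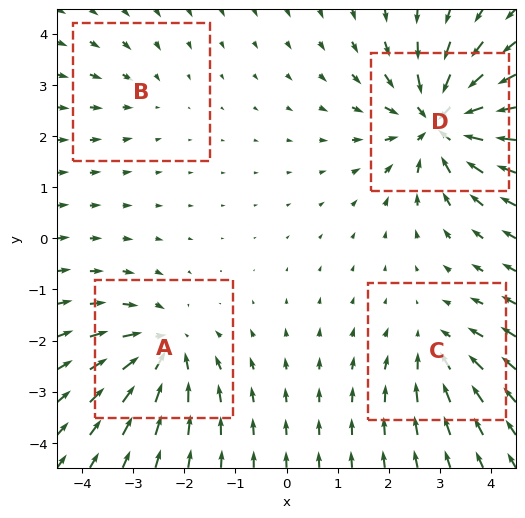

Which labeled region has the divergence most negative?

Divergence at each region's feature centre — A: about -5, B: about -2, C: about -3, D: about -7. Region D is most negative.

D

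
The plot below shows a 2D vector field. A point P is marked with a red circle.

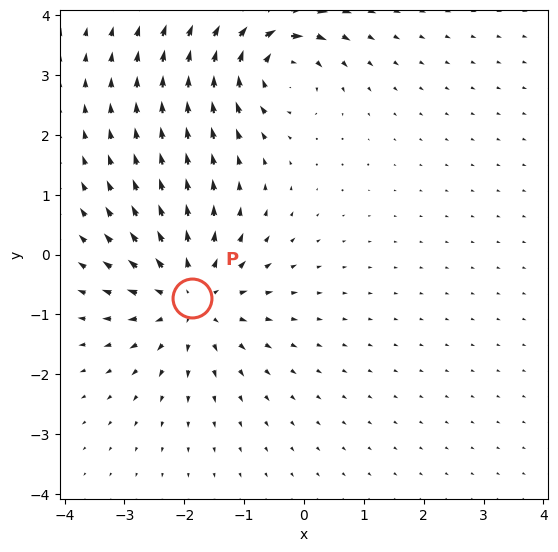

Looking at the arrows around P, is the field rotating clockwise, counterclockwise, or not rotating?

Near P at (-1.9, -0.7) the arrows show no circulation. The curl there is ≈0.

not rotating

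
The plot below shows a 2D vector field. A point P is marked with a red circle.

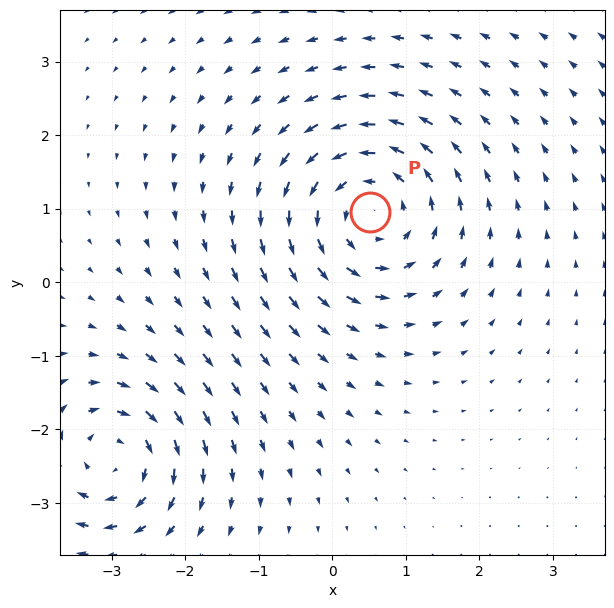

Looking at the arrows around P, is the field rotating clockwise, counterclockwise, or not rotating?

counterclockwise

Near P at (0.5, 0.9) the arrows circulate counterclockwise. The curl (z-component) there is about +4; positive curl means counterclockwise rotation.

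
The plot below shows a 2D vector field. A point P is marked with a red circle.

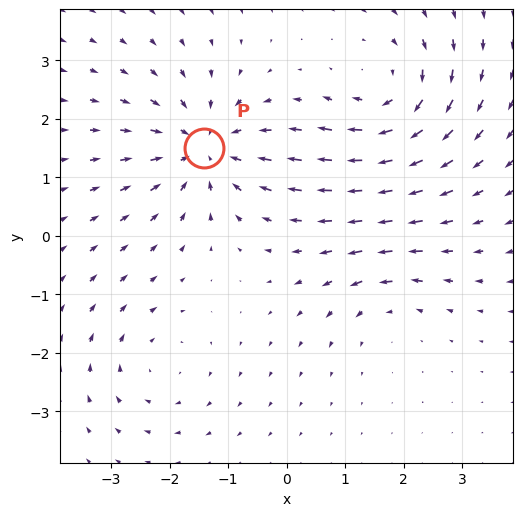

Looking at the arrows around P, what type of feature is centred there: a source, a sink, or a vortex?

At P (-1.4, 1.5) the arrows converge inward. Divergence about -5, curl ≈0 — negative divergence with near-zero curl is a sink.

sink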